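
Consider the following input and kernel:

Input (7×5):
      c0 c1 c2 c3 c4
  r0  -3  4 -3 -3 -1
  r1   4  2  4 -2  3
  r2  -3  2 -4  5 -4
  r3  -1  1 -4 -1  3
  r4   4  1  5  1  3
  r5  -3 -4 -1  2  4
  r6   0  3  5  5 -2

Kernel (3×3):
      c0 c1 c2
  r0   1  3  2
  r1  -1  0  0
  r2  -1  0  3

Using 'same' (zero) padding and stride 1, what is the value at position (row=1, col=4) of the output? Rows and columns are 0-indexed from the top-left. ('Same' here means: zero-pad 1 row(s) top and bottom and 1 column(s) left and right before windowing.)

-9

The receptive field on the zero-padded input at this output position is [-3 -1 0 / -2 3 0 / 5 -4 0]. Elementwise product with the kernel and sum: -3·1 + -1·3 + 0·2 + -2·-1 + 5·-1 + 0·3.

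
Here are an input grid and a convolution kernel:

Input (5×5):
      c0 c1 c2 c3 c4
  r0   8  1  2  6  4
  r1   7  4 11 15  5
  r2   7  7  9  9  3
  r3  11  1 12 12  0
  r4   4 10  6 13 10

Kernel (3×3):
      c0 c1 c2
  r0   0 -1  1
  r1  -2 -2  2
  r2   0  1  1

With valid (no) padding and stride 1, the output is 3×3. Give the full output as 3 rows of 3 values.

Output[0,0]: The receptive field on the input at this output position is [8 1 2 / 7 4 11 / 7 7 9]. Elementwise product with the kernel and sum: 1·-1 + 2·1 + 7·-2 + 4·-2 + 11·2 + 7·1 + 9·1.

17 22 -32
10 14 -28
18 17 -31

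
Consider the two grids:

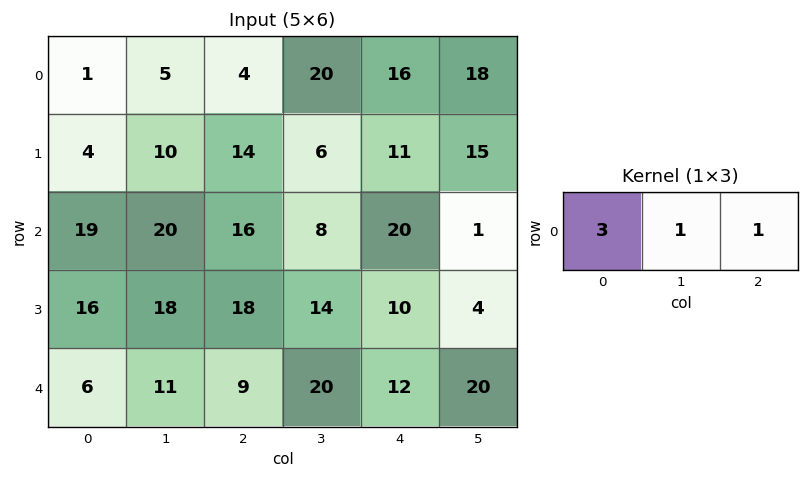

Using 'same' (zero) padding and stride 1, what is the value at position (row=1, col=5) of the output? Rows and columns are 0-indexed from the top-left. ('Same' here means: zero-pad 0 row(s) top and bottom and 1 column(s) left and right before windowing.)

48

The receptive field on the zero-padded input at this output position is [11 15 0]. Elementwise product with the kernel and sum: 11·3 + 15·1 + 0·1.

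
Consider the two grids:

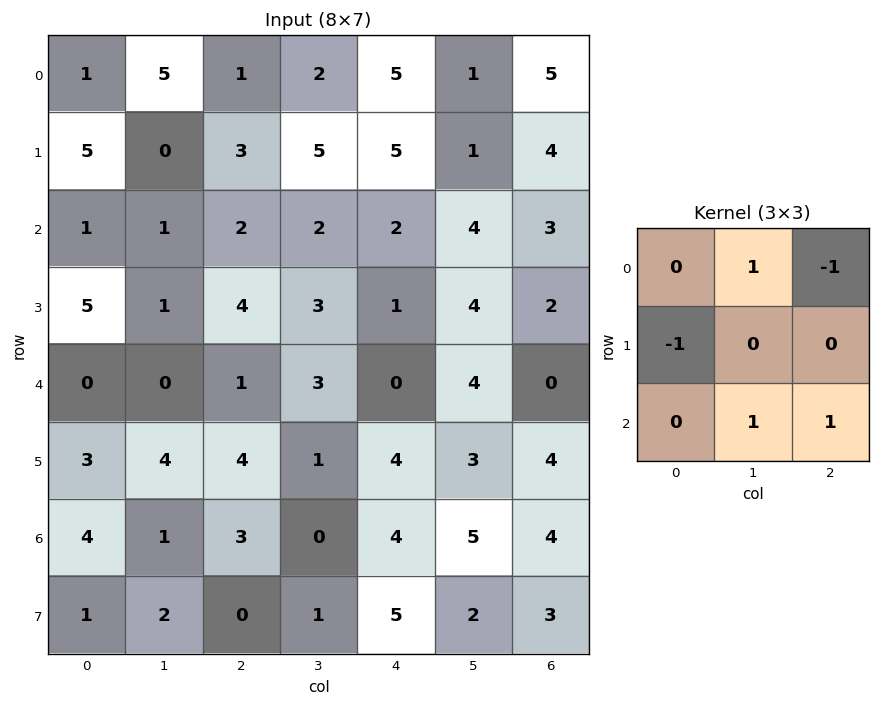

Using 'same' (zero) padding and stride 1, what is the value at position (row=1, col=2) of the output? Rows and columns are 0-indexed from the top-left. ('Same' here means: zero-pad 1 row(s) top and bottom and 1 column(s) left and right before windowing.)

3

The receptive field on the zero-padded input at this output position is [5 1 2 / 0 3 5 / 1 2 2]. Elementwise product with the kernel and sum: 1·1 + 2·-1 + 0·-1 + 2·1 + 2·1.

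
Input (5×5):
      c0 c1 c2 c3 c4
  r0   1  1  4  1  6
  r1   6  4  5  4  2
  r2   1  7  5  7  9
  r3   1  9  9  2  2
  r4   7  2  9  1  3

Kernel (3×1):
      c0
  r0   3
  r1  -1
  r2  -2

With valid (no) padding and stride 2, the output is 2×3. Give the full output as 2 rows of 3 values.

Output[0,0]: The receptive field on the input at this output position is [1 / 6 / 1]. Elementwise product with the kernel and sum: 1·3 + 6·-1 + 1·-2.

-5 -3 -2
-12 -12 19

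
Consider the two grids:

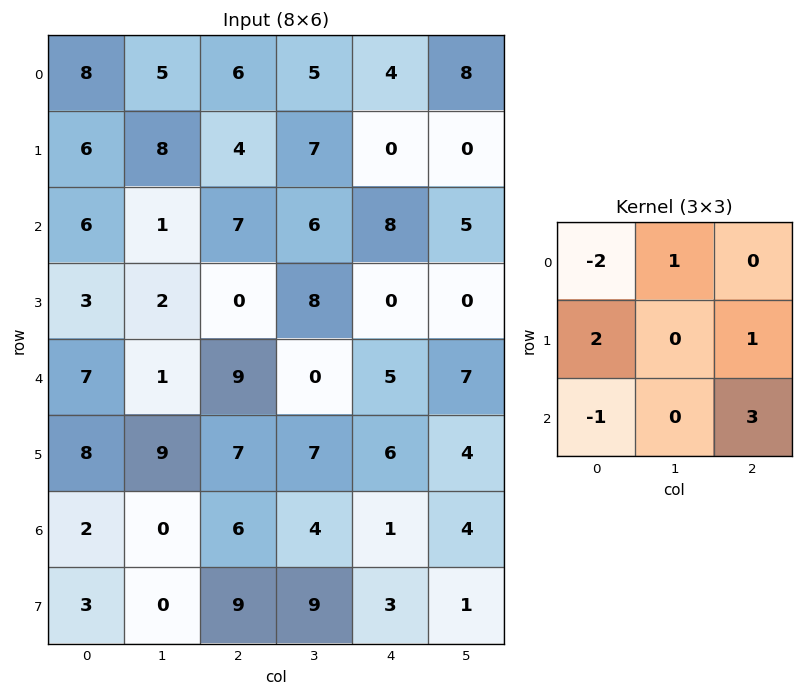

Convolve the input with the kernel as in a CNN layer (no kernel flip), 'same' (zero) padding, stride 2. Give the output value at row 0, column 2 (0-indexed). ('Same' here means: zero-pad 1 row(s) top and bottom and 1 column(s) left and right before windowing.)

11

The receptive field on the zero-padded input at this output position is [0 0 0 / 5 4 8 / 7 0 0]. Elementwise product with the kernel and sum: 0·-2 + 0·1 + 5·2 + 8·1 + 7·-1 + 0·3.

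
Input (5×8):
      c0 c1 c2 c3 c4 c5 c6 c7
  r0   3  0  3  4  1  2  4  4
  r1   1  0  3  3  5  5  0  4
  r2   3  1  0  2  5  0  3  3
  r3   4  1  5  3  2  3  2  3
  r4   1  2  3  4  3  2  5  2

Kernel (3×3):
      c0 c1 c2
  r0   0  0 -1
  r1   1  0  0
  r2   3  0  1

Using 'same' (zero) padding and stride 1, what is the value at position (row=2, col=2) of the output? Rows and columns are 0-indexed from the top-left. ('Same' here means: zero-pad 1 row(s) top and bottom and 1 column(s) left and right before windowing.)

The receptive field on the zero-padded input at this output position is [0 3 3 / 1 0 2 / 1 5 3]. Elementwise product with the kernel and sum: 3·-1 + 1·1 + 1·3 + 3·1.

4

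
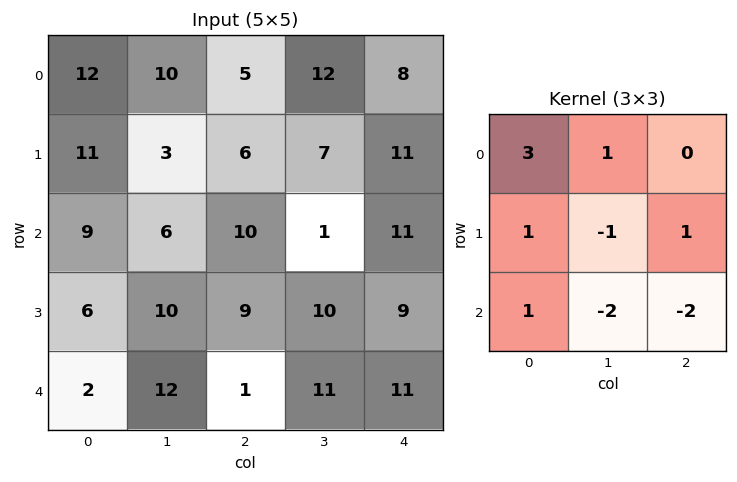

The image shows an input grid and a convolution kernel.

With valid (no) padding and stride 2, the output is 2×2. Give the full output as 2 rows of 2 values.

Output[0,0]: The receptive field on the input at this output position is [12 10 5 / 11 3 6 / 9 6 10]. Elementwise product with the kernel and sum: 12·3 + 10·1 + 11·1 + 3·-1 + 6·1 + 9·1 + 6·-2 + 10·-2.

37 23
14 -4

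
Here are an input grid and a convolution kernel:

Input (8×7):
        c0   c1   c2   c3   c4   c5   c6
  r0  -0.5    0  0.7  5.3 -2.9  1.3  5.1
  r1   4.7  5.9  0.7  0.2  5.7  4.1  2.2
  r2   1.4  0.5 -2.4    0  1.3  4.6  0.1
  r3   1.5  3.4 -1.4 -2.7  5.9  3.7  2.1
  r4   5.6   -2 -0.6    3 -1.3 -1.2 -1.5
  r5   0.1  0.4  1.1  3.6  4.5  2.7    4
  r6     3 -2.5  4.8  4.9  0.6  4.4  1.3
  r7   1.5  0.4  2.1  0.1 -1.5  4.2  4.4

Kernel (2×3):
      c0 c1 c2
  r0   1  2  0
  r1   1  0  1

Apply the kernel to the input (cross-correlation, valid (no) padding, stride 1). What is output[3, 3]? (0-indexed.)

The receptive field on the input at this output position is [-2.7 5.9 3.7 / 3 -1.3 -1.2]. Elementwise product with the kernel and sum: -2.7·1 + 5.9·2 + 3·1 + -1.2·1.

10.9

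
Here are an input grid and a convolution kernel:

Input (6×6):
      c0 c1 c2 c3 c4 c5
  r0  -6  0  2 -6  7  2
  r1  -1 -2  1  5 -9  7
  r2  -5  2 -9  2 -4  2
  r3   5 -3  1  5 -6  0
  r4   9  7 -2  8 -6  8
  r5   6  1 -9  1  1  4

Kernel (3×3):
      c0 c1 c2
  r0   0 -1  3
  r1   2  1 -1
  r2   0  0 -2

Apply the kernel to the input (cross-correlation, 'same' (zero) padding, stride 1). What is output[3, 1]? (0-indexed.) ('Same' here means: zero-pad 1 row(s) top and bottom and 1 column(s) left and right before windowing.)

-19

The receptive field on the zero-padded input at this output position is [-5 2 -9 / 5 -3 1 / 9 7 -2]. Elementwise product with the kernel and sum: 2·-1 + -9·3 + 5·2 + -3·1 + 1·-1 + -2·-2.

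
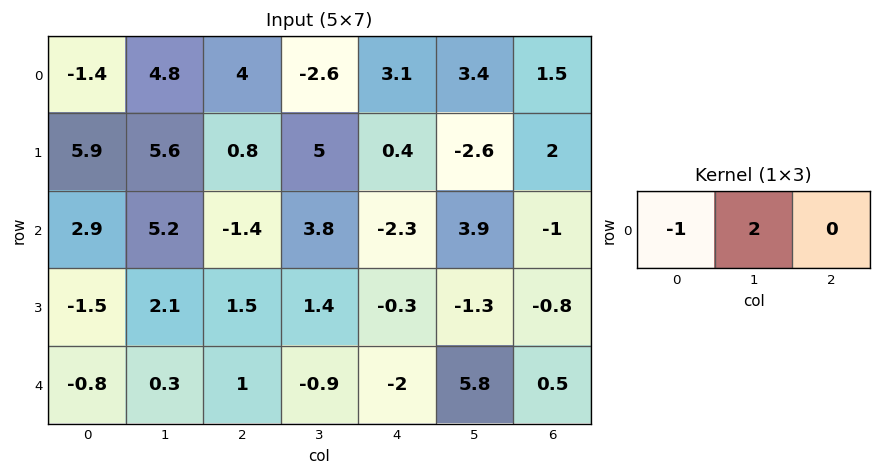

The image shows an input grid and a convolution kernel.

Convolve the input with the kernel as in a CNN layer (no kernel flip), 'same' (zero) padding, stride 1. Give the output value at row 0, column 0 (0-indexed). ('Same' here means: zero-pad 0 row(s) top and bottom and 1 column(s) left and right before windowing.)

-2.8

The receptive field on the zero-padded input at this output position is [0 -1.4 4.8]. Elementwise product with the kernel and sum: 0·-1 + -1.4·2.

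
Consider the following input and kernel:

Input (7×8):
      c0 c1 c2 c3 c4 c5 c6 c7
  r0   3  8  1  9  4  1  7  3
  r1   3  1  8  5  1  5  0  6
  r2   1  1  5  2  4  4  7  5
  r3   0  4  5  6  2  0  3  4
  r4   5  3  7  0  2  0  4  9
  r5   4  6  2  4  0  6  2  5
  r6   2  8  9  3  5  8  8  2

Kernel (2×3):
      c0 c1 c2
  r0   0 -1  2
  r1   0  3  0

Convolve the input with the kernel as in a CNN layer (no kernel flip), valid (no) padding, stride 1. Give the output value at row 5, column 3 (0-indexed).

The receptive field on the input at this output position is [4 0 6 / 3 5 8]. Elementwise product with the kernel and sum: 0·-1 + 6·2 + 5·3.

27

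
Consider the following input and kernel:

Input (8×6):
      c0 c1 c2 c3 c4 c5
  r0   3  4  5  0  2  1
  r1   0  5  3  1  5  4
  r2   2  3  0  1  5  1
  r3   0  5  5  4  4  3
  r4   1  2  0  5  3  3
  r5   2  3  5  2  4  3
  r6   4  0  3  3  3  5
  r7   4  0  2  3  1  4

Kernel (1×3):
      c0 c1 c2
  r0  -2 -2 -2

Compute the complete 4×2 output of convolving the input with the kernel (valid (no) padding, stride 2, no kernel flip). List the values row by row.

-24 -14
-10 -12
-6 -16
-14 -18

Output[0,0]: The receptive field on the input at this output position is [3 4 5]. Elementwise product with the kernel and sum: 3·-2 + 4·-2 + 5·-2.
Output[0,1]: The receptive field on the input at this output position is [5 0 2]. Elementwise product with the kernel and sum: 5·-2 + 0·-2 + 2·-2.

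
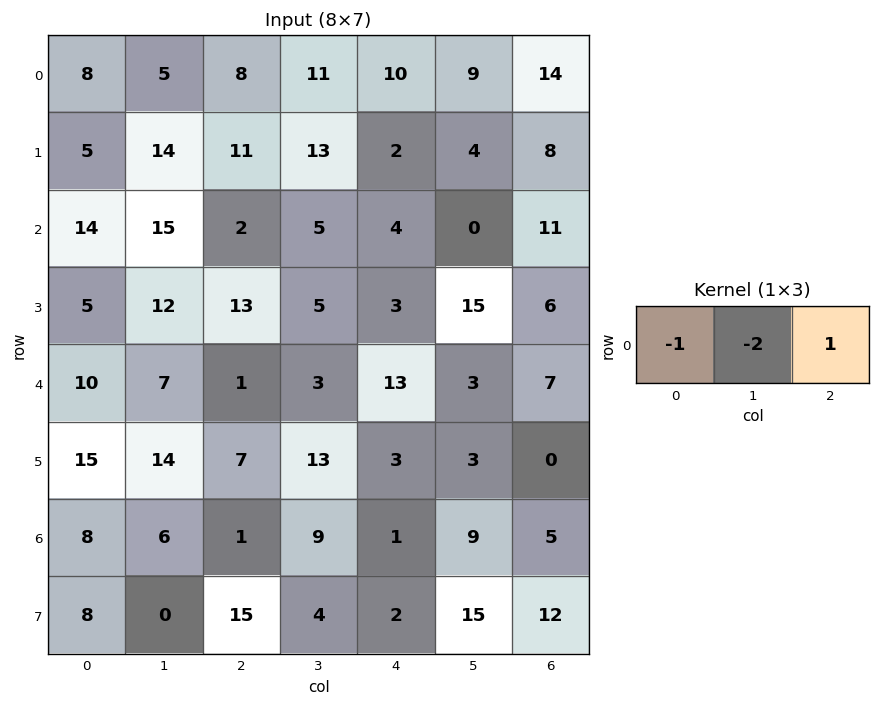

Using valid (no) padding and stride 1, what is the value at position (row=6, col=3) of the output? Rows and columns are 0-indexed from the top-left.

-2

The receptive field on the input at this output position is [9 1 9]. Elementwise product with the kernel and sum: 9·-1 + 1·-2 + 9·1.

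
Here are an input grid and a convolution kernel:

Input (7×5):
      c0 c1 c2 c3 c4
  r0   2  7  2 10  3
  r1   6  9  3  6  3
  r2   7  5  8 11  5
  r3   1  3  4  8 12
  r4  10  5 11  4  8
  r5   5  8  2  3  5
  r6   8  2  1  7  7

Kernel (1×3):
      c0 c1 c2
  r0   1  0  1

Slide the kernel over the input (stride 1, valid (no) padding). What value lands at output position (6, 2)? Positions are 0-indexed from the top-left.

8

The receptive field on the input at this output position is [1 7 7]. Elementwise product with the kernel and sum: 1·1 + 7·1.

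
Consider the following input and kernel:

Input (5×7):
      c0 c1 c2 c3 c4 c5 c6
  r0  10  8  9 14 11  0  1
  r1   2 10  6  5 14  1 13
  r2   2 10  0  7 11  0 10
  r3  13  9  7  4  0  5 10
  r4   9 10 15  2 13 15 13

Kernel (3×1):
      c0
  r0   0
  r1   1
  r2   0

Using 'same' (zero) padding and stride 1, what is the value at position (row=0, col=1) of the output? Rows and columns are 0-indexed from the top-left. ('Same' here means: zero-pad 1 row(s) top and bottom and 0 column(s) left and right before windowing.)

8

The receptive field on the zero-padded input at this output position is [0 / 8 / 10]. Elementwise product with the kernel and sum: 8·1.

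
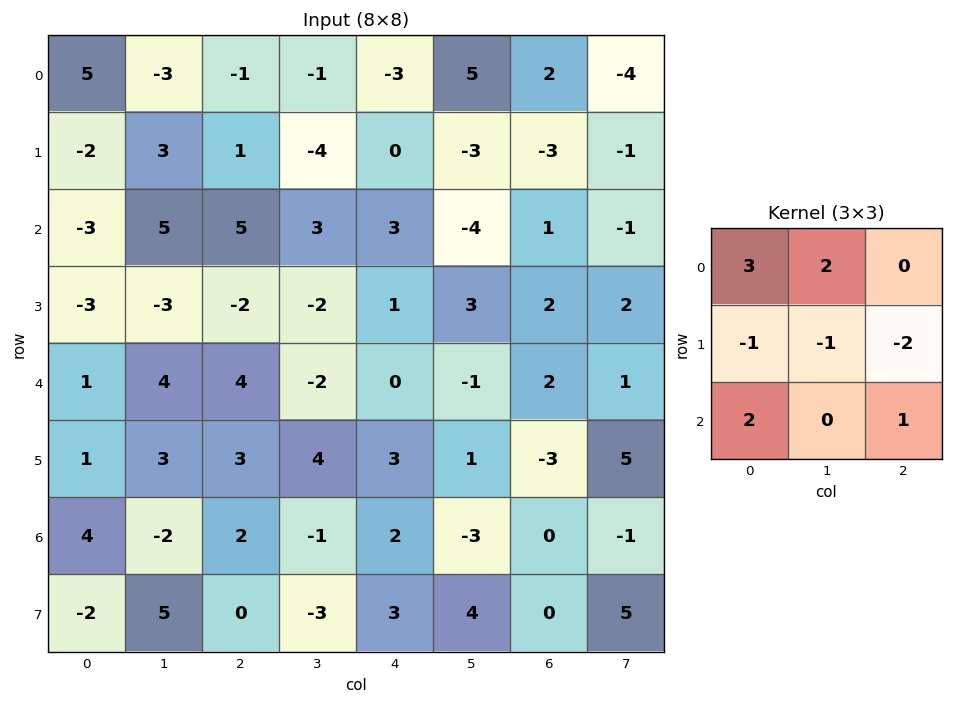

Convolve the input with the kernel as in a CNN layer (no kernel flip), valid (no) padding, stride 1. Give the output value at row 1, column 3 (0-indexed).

-11

The receptive field on the input at this output position is [-4 0 -3 / 3 3 -4 / -2 1 3]. Elementwise product with the kernel and sum: -4·3 + 0·2 + 3·-1 + 3·-1 + -4·-2 + -2·2 + 3·1.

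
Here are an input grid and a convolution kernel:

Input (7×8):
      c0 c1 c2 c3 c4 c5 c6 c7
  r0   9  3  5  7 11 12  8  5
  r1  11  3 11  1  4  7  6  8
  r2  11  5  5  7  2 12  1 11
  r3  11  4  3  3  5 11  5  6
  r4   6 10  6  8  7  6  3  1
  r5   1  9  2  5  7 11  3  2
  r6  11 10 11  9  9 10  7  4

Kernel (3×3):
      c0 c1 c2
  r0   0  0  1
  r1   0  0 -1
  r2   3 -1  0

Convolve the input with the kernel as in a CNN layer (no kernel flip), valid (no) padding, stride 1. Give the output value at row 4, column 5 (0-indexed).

The receptive field on the input at this output position is [6 3 1 / 11 3 2 / 10 7 4]. Elementwise product with the kernel and sum: 1·1 + 2·-1 + 10·3 + 7·-1.

22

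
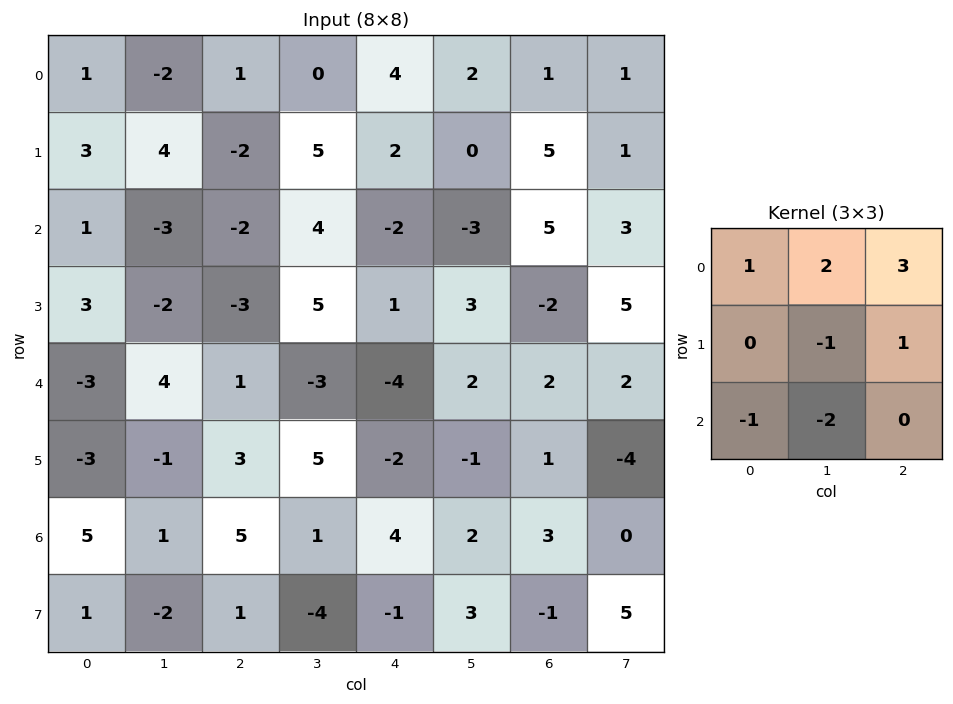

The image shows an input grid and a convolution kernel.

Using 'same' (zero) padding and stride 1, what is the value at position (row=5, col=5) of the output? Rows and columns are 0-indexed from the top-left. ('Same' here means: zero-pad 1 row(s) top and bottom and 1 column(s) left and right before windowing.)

0

The receptive field on the zero-padded input at this output position is [-4 2 2 / -2 -1 1 / 4 2 3]. Elementwise product with the kernel and sum: -4·1 + 2·2 + 2·3 + -1·-1 + 1·1 + 4·-1 + 2·-2.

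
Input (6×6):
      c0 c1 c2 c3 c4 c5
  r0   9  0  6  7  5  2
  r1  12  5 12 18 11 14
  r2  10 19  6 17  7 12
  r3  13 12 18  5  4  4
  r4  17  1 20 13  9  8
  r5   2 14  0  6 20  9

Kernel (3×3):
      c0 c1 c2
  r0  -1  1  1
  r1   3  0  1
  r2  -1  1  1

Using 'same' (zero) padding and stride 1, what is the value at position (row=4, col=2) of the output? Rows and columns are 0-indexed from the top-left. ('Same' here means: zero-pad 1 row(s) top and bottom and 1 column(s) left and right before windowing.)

The receptive field on the zero-padded input at this output position is [12 18 5 / 1 20 13 / 14 0 6]. Elementwise product with the kernel and sum: 12·-1 + 18·1 + 5·1 + 1·3 + 13·1 + 14·-1 + 0·1 + 6·1.

19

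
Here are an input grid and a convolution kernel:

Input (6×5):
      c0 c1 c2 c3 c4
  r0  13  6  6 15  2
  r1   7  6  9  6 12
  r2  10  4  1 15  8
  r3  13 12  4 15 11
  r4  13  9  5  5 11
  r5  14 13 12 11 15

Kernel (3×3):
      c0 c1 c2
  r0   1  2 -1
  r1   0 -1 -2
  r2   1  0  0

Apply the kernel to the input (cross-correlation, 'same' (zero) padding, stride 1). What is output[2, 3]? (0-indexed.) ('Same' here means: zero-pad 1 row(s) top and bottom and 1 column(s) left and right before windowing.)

-18

The receptive field on the zero-padded input at this output position is [9 6 12 / 1 15 8 / 4 15 11]. Elementwise product with the kernel and sum: 9·1 + 6·2 + 12·-1 + 15·-1 + 8·-2 + 4·1.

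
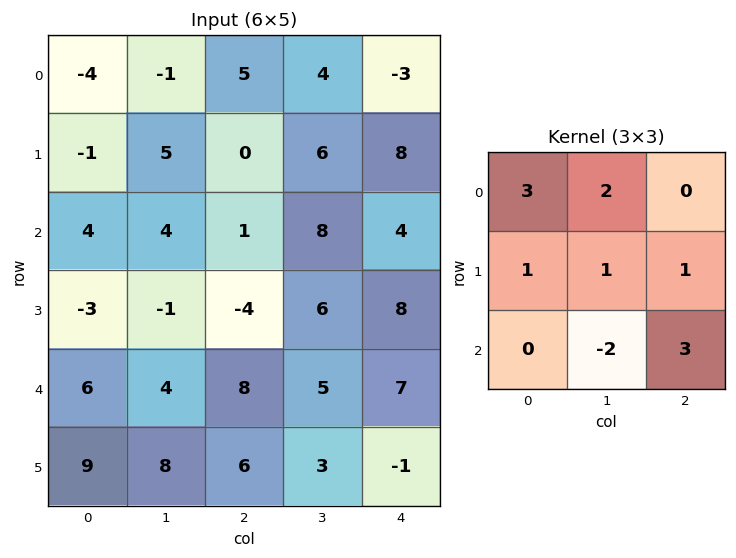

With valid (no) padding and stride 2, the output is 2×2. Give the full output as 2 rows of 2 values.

Output[0,0]: The receptive field on the input at this output position is [-4 -1 5 / -1 5 0 / 4 4 1]. Elementwise product with the kernel and sum: -4·3 + -1·2 + -1·1 + 5·1 + 0·1 + 4·-2 + 1·3.

-15 33
28 40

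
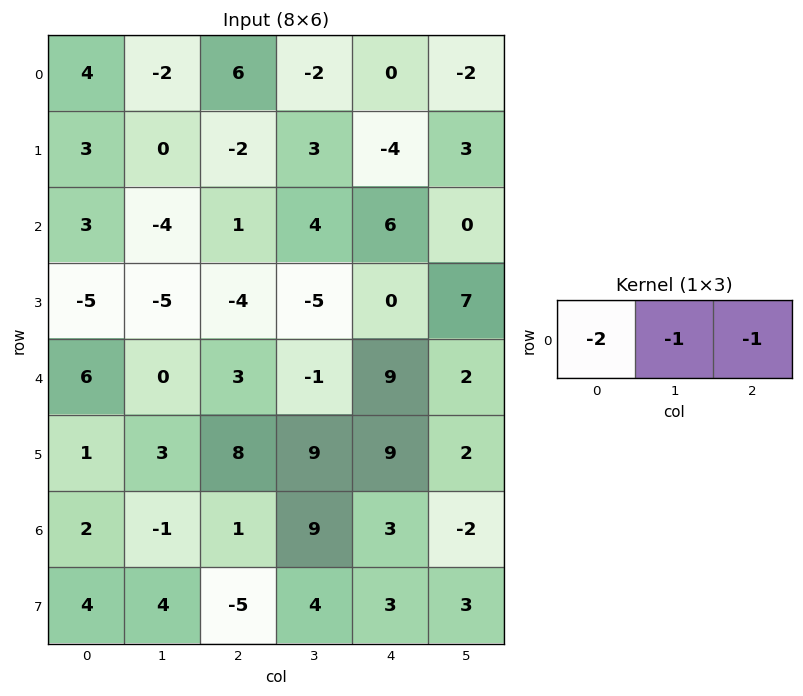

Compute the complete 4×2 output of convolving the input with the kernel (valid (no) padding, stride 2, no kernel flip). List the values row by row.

-12 -10
-3 -12
-15 -14
-4 -14

Output[0,0]: The receptive field on the input at this output position is [4 -2 6]. Elementwise product with the kernel and sum: 4·-2 + -2·-1 + 6·-1.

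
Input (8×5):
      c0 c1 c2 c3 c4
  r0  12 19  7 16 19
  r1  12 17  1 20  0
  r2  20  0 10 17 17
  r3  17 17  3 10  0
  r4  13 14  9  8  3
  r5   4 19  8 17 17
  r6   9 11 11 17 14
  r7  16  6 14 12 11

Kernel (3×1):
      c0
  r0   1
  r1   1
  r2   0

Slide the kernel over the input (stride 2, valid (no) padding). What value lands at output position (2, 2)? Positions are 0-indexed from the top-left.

The receptive field on the input at this output position is [3 / 17 / 14]. Elementwise product with the kernel and sum: 3·1 + 17·1.

20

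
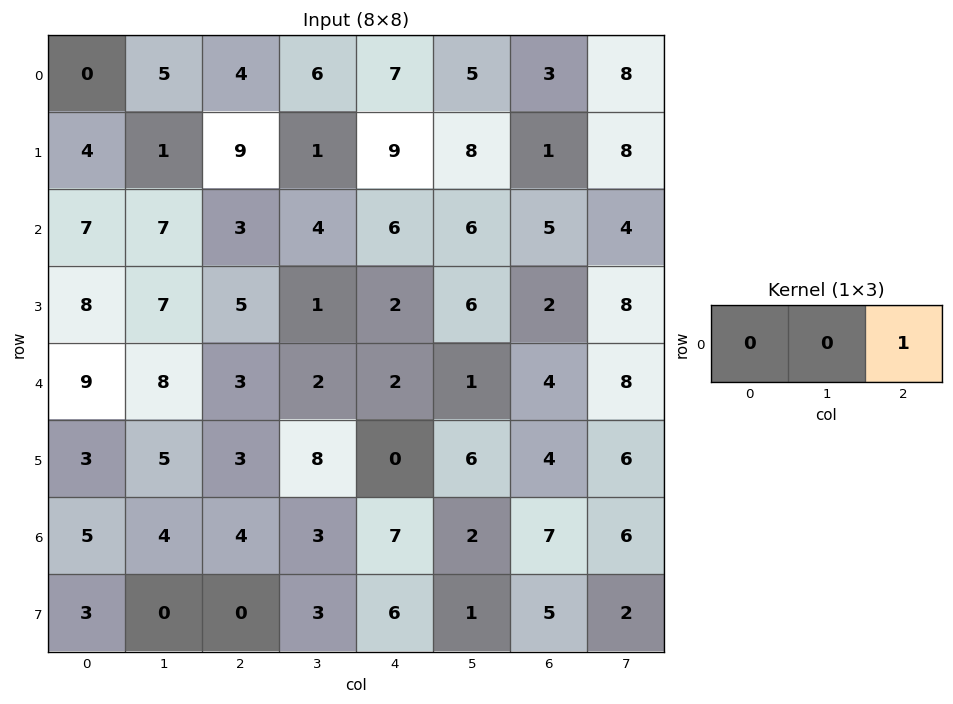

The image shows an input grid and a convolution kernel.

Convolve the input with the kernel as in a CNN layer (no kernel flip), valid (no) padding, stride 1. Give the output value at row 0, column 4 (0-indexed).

3

The receptive field on the input at this output position is [7 5 3]. Elementwise product with the kernel and sum: 3·1.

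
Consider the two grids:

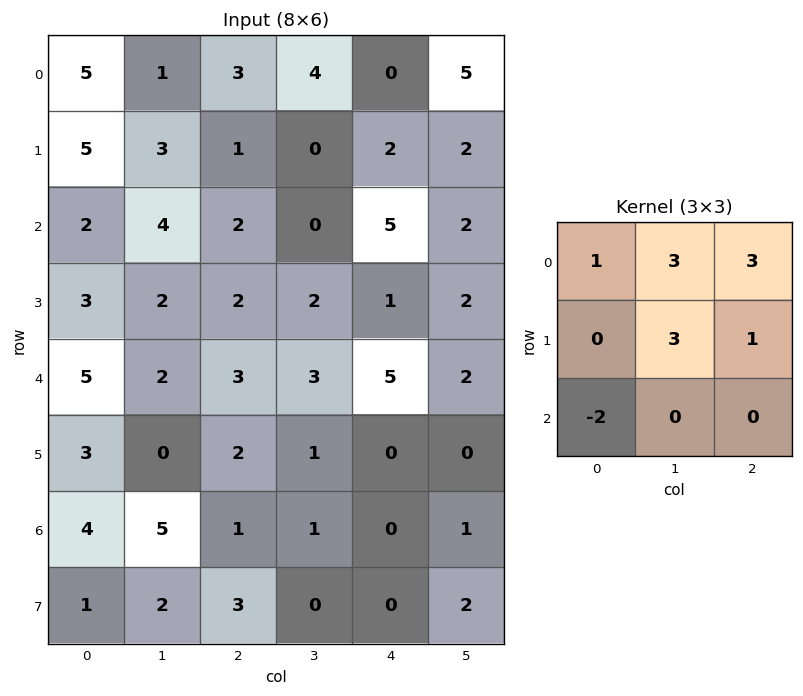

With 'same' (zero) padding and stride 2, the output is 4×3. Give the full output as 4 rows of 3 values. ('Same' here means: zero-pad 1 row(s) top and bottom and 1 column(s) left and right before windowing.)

16 7 5
34 8 25
32 26 26
26 9 2

Output[0,0]: The receptive field on the zero-padded input at this output position is [0 0 0 / 0 5 1 / 0 5 3]. Elementwise product with the kernel and sum: 0·1 + 0·3 + 0·3 + 5·3 + 1·1 + 0·-2.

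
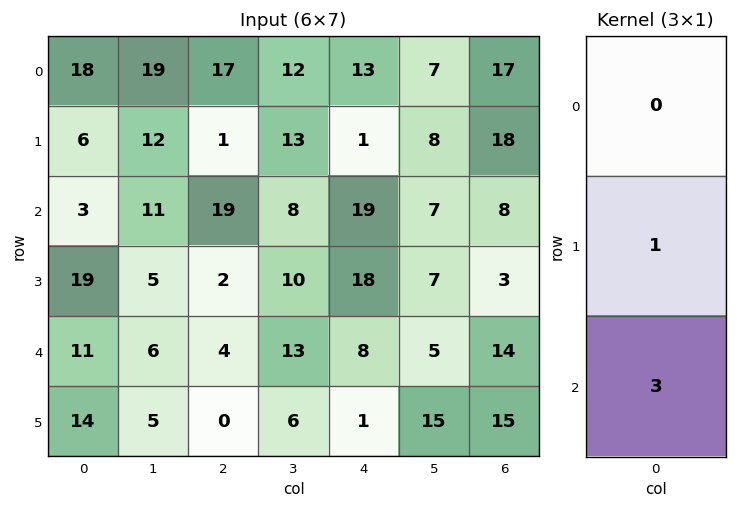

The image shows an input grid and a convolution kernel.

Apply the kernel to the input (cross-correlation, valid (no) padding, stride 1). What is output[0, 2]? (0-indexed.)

58

The receptive field on the input at this output position is [17 / 1 / 19]. Elementwise product with the kernel and sum: 1·1 + 19·3.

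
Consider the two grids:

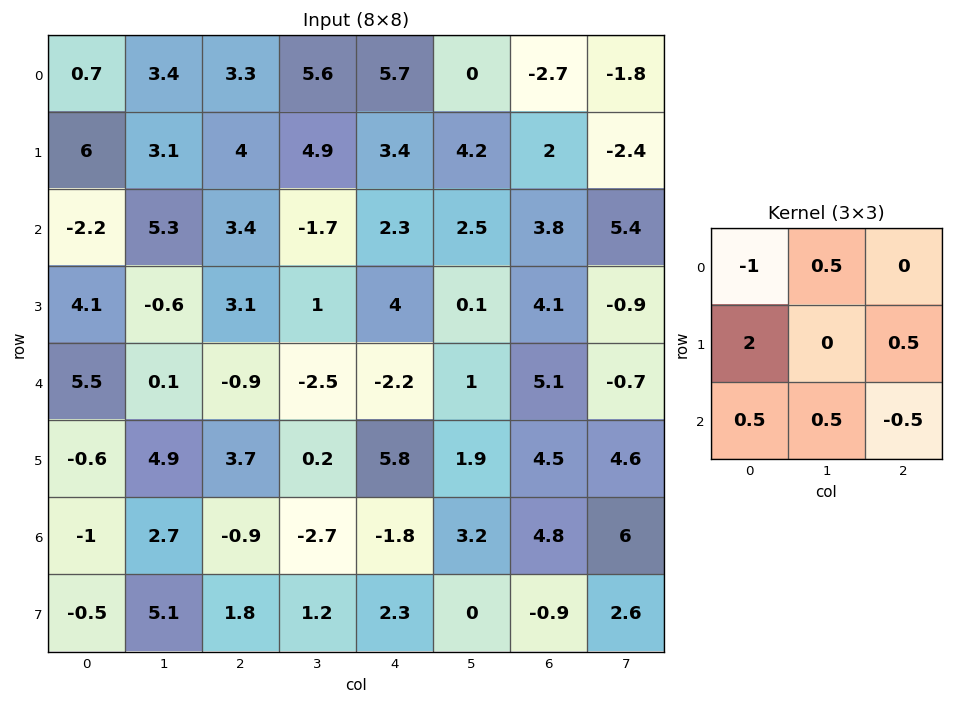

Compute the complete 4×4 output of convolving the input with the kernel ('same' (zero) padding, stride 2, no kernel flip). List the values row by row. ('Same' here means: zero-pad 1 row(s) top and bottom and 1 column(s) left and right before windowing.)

Output[0,0]: The receptive field on the zero-padded input at this output position is [0 0 0 / 0 0.7 3.4 / 0 6 3.1]. Elementwise product with the kernel and sum: 0·-1 + 0·0.5 + 0·2 + 3.4·0.5 + 0·0.5 + 6·0.5 + 3.1·-0.5.

3.15 10.7 13.25 3.4
8 9.4 -2.9 7.05
-0.65 5.3 -1.45 4.5
-1.75 3.85 0.65 8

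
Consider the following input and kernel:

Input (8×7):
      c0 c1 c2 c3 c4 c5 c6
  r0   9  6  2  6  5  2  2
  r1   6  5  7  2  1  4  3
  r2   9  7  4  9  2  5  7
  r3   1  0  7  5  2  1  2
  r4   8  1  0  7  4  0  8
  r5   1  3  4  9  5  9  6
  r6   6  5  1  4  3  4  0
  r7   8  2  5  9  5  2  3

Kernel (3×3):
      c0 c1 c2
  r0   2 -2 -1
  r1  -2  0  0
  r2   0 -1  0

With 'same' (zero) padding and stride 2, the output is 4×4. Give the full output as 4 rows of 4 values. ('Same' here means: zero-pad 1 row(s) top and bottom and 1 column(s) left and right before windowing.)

Output[0,0]: The receptive field on the zero-padded input at this output position is [0 0 0 / 0 9 6 / 0 6 5]. Elementwise product with the kernel and sum: 0·2 + 0·-2 + 0·-1 + 0·-2 + 6·-1.

-6 -19 -13 -7
-18 -27 -22 -10
-3 -25 -14 -8
-13 -26 -14 -5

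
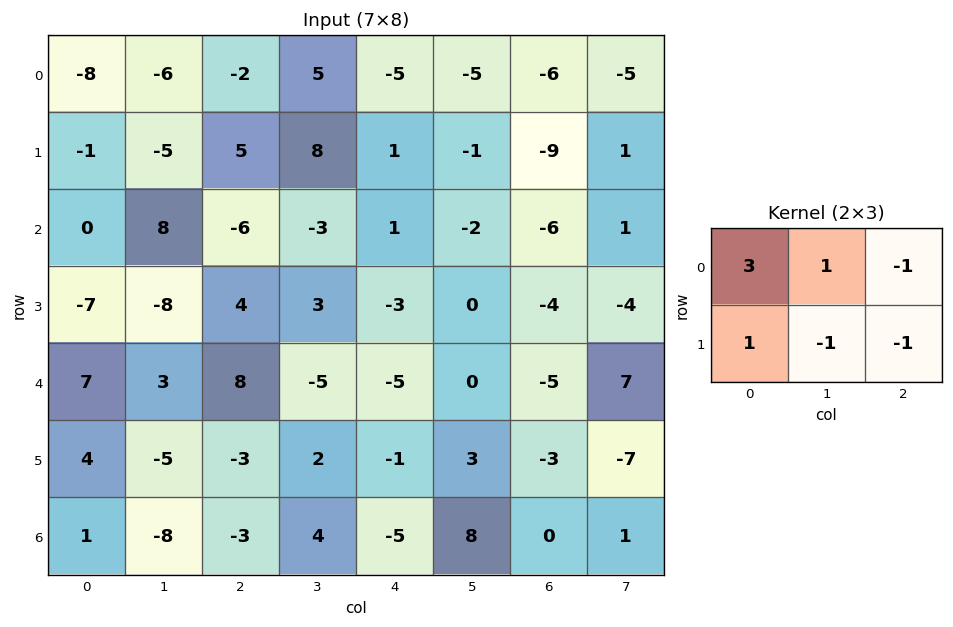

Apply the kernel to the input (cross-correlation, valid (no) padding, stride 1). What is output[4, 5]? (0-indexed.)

1

The receptive field on the input at this output position is [0 -5 7 / 3 -3 -7]. Elementwise product with the kernel and sum: 0·3 + -5·1 + 7·-1 + 3·1 + -3·-1 + -7·-1.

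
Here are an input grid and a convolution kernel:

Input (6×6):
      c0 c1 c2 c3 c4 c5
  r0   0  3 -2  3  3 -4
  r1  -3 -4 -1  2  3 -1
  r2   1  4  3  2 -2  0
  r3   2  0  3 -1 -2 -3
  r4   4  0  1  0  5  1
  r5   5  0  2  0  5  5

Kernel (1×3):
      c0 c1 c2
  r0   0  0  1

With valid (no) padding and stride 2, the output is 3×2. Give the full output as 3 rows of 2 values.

-2 3
3 -2
1 5

Output[0,0]: The receptive field on the input at this output position is [0 3 -2]. Elementwise product with the kernel and sum: -2·1.
Output[0,1]: The receptive field on the input at this output position is [-2 3 3]. Elementwise product with the kernel and sum: 3·1.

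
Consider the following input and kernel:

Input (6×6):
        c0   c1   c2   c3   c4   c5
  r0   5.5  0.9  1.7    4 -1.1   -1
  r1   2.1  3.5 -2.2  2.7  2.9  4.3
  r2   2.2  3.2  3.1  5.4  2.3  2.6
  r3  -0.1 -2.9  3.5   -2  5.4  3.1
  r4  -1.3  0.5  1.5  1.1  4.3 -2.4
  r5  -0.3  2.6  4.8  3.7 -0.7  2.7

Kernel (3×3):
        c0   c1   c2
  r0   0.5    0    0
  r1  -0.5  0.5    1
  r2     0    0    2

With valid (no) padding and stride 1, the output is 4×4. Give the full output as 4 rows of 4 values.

7.45 11.1 10.8 11.6
11.65 3.1 13.15 8.6
6.2 5 12.8 4.7
11.95 7.55 4.45 3.6

Output[0,0]: The receptive field on the input at this output position is [5.5 0.9 1.7 / 2.1 3.5 -2.2 / 2.2 3.2 3.1]. Elementwise product with the kernel and sum: 5.5·0.5 + 2.1·-0.5 + 3.5·0.5 + -2.2·1 + 3.1·2.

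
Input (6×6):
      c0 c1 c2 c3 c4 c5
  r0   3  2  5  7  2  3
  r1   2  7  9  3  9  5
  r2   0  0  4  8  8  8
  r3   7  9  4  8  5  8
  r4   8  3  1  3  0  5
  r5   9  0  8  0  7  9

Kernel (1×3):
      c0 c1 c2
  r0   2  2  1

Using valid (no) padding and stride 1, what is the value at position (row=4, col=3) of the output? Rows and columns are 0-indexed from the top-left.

The receptive field on the input at this output position is [3 0 5]. Elementwise product with the kernel and sum: 3·2 + 0·2 + 5·1.

11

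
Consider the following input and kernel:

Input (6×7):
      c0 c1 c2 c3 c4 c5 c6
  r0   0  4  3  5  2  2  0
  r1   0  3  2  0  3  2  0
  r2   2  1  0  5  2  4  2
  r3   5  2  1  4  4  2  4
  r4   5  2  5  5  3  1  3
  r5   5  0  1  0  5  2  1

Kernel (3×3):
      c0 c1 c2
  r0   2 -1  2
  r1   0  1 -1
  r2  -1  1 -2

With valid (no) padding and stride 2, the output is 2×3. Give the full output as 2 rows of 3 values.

Output[0,0]: The receptive field on the input at this output position is [0 4 3 / 0 3 2 / 2 1 0]. Elementwise product with the kernel and sum: 0·2 + 4·-1 + 3·2 + 3·1 + 2·-1 + 2·-1 + 1·1 + 0·-2.

2 3 2
-9 -7 -6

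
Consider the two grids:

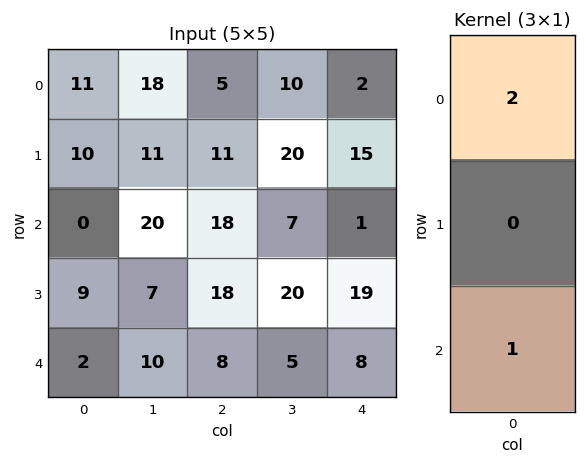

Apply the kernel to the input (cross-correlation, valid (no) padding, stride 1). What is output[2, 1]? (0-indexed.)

50

The receptive field on the input at this output position is [20 / 7 / 10]. Elementwise product with the kernel and sum: 20·2 + 10·1.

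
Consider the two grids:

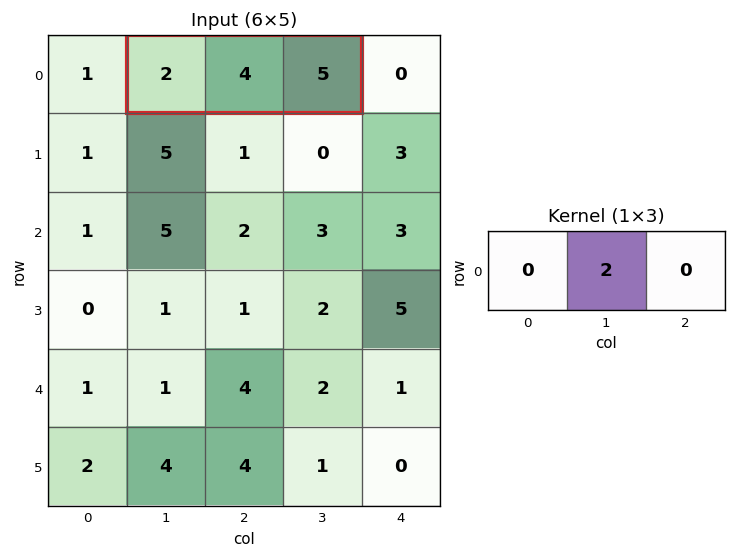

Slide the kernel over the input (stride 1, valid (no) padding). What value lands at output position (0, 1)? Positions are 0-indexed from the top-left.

The receptive field on the input at this output position is [2 4 5]. Elementwise product with the kernel and sum: 4·2.

8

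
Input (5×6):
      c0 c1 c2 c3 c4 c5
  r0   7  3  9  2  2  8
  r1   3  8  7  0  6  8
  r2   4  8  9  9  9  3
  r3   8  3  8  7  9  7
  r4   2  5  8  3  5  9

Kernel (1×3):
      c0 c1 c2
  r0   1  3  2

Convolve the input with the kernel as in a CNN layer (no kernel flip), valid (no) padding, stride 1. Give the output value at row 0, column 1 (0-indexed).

The receptive field on the input at this output position is [3 9 2]. Elementwise product with the kernel and sum: 3·1 + 9·3 + 2·2.

34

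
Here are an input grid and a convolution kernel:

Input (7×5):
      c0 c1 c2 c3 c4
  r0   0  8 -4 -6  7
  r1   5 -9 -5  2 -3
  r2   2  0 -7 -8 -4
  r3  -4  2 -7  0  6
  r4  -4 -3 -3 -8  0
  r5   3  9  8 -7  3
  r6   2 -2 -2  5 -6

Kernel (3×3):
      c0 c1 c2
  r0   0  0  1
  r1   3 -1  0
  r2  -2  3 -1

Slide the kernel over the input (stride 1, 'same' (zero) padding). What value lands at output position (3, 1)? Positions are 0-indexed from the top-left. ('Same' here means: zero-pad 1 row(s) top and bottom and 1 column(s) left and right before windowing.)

-19

The receptive field on the zero-padded input at this output position is [2 0 -7 / -4 2 -7 / -4 -3 -3]. Elementwise product with the kernel and sum: -7·1 + -4·3 + 2·-1 + -4·-2 + -3·3 + -3·-1.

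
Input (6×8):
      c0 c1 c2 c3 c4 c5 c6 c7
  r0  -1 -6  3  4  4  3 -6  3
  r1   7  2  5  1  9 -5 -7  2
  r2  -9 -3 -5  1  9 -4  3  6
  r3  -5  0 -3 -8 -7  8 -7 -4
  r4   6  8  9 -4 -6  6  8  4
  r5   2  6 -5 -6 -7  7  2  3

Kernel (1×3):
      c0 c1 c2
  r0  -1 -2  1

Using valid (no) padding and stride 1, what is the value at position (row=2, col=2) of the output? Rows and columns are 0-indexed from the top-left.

12

The receptive field on the input at this output position is [-5 1 9]. Elementwise product with the kernel and sum: -5·-1 + 1·-2 + 9·1.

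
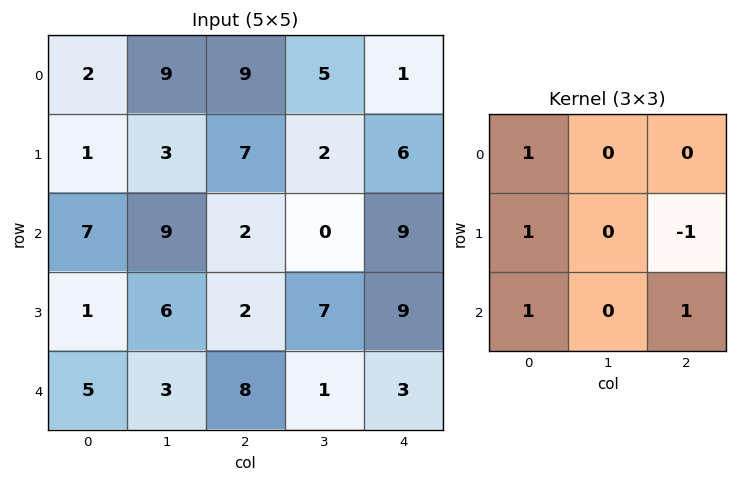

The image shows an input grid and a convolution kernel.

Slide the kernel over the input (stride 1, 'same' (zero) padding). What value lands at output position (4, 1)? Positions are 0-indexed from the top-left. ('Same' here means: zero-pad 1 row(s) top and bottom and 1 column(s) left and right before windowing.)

-2

The receptive field on the zero-padded input at this output position is [1 6 2 / 5 3 8 / 0 0 0]. Elementwise product with the kernel and sum: 1·1 + 5·1 + 8·-1 + 0·1 + 0·1.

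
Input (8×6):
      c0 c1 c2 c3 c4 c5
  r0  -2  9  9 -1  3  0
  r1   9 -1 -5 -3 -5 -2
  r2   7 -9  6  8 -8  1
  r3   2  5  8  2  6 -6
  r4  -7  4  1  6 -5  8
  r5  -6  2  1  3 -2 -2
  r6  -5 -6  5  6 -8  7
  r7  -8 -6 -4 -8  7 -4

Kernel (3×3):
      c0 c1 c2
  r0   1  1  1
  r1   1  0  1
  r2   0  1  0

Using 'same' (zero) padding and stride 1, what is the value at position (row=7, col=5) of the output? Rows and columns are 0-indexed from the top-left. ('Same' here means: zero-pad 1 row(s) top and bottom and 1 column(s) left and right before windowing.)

The receptive field on the zero-padded input at this output position is [-8 7 0 / 7 -4 0 / 0 0 0]. Elementwise product with the kernel and sum: -8·1 + 7·1 + 0·1 + 7·1 + 0·1 + 0·1.

6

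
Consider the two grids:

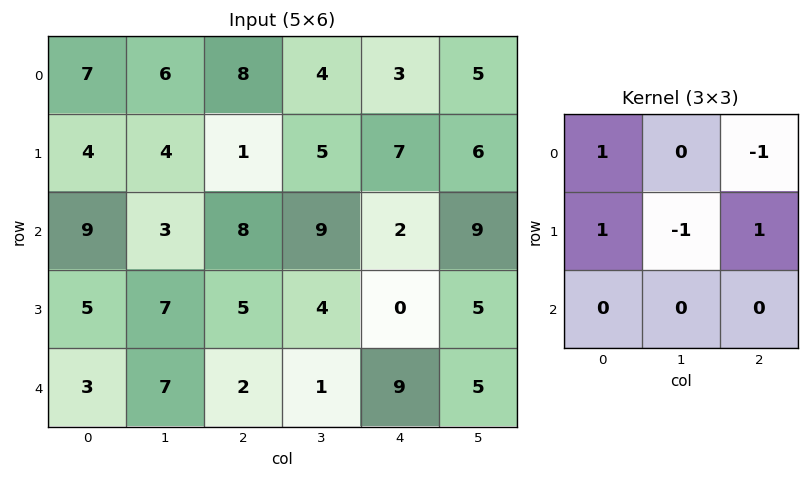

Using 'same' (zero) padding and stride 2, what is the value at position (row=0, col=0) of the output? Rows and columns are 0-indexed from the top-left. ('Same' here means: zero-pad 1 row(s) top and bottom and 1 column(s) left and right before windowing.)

-1

The receptive field on the zero-padded input at this output position is [0 0 0 / 0 7 6 / 0 4 4]. Elementwise product with the kernel and sum: 0·1 + 0·-1 + 0·1 + 7·-1 + 6·1.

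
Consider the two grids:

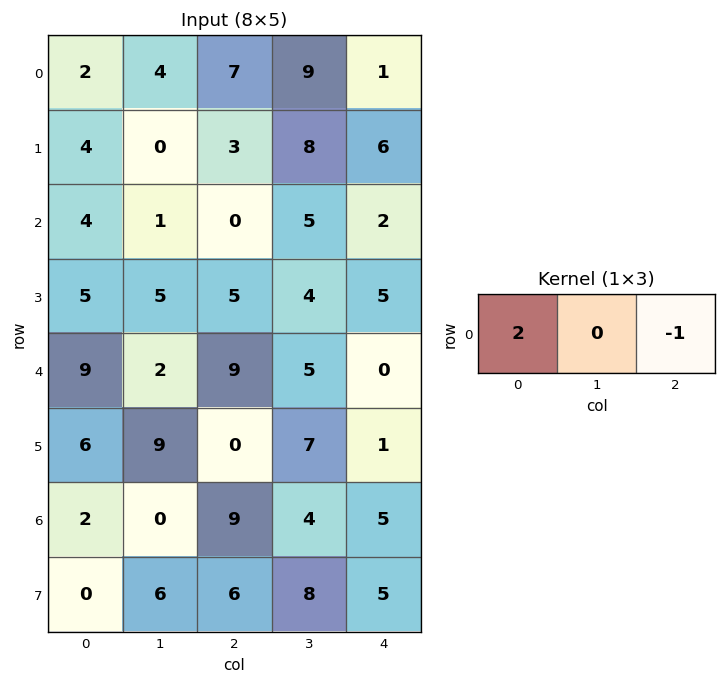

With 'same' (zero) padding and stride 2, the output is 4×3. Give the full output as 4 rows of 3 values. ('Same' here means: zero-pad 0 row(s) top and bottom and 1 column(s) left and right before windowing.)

-4 -1 18
-1 -3 10
-2 -1 10
0 -4 8

Output[0,0]: The receptive field on the zero-padded input at this output position is [0 2 4]. Elementwise product with the kernel and sum: 0·2 + 4·-1.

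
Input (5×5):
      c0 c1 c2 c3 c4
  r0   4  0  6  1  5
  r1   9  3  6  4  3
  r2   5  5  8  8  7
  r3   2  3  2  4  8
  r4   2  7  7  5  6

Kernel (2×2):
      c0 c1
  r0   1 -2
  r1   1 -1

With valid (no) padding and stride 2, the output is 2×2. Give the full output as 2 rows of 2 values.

Output[0,0]: The receptive field on the input at this output position is [4 0 / 9 3]. Elementwise product with the kernel and sum: 4·1 + 0·-2 + 9·1 + 3·-1.
Output[0,1]: The receptive field on the input at this output position is [6 1 / 6 4]. Elementwise product with the kernel and sum: 6·1 + 1·-2 + 6·1 + 4·-1.

10 6
-6 -10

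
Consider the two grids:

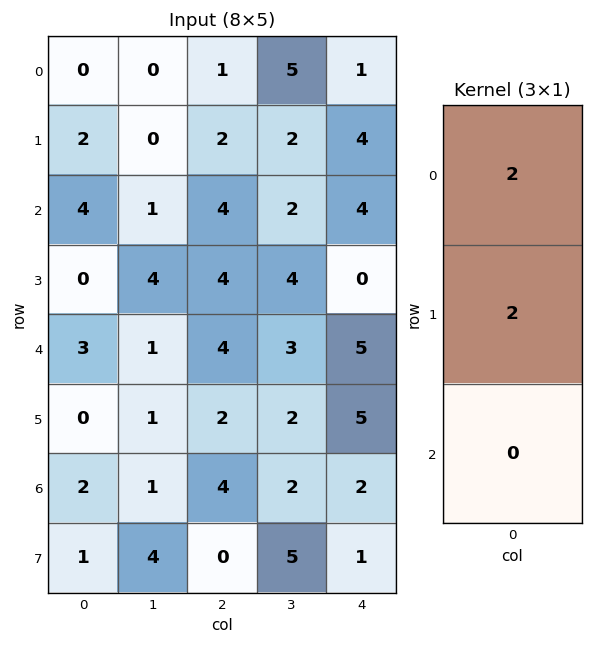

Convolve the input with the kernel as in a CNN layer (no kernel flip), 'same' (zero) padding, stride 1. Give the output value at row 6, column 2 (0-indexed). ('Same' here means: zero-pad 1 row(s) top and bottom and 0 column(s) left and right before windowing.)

The receptive field on the zero-padded input at this output position is [2 / 4 / 0]. Elementwise product with the kernel and sum: 2·2 + 4·2.

12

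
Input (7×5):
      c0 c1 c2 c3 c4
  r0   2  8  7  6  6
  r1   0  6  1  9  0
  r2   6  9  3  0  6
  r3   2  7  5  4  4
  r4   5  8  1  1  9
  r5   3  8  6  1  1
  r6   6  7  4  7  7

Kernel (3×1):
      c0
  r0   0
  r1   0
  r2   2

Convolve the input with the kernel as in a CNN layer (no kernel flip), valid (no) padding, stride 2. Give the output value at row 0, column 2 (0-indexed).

The receptive field on the input at this output position is [6 / 0 / 6]. Elementwise product with the kernel and sum: 6·2.

12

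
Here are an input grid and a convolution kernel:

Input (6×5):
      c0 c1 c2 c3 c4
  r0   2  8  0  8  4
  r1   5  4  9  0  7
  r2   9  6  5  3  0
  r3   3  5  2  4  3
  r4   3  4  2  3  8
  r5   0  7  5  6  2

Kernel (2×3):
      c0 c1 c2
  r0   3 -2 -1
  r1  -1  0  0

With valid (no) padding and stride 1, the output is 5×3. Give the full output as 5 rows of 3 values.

-15 12 -29
-11 -12 15
7 0 7
-6 3 -7
-1 -2 -13

Output[0,0]: The receptive field on the input at this output position is [2 8 0 / 5 4 9]. Elementwise product with the kernel and sum: 2·3 + 8·-2 + 0·-1 + 5·-1.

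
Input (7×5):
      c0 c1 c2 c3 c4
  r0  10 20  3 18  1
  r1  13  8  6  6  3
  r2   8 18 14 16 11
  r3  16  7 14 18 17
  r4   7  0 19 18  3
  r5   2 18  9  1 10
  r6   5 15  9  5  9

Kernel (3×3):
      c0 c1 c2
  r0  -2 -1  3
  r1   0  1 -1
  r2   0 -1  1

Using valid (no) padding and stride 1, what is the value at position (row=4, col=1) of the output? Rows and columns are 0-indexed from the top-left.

The receptive field on the input at this output position is [0 19 18 / 18 9 1 / 15 9 5]. Elementwise product with the kernel and sum: 0·-2 + 19·-1 + 18·3 + 9·1 + 1·-1 + 9·-1 + 5·1.

39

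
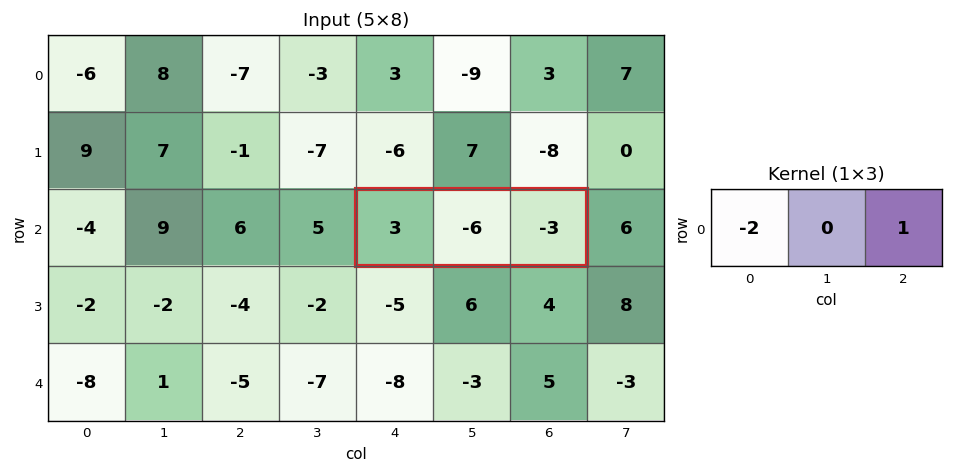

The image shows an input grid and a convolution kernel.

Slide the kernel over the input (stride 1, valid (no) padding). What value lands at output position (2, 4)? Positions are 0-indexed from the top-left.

-9

The receptive field on the input at this output position is [3 -6 -3]. Elementwise product with the kernel and sum: 3·-2 + -3·1.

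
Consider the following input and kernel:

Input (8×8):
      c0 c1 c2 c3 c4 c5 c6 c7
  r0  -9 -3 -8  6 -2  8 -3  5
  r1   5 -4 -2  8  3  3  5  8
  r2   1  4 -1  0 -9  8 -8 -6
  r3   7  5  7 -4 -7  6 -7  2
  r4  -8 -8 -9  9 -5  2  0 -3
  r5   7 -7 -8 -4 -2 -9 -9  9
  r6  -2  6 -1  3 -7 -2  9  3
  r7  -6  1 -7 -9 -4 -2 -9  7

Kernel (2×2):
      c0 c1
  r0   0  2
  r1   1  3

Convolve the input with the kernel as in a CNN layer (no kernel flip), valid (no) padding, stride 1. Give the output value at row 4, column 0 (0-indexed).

-30

The receptive field on the input at this output position is [-8 -8 / 7 -7]. Elementwise product with the kernel and sum: -8·2 + 7·1 + -7·3.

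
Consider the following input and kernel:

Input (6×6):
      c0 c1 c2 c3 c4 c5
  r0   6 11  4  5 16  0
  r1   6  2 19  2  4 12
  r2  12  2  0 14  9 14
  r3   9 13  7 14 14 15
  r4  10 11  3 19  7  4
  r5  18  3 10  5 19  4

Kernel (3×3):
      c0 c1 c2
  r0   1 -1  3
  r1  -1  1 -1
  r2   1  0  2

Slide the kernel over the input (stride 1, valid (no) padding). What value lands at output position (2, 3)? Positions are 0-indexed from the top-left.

The receptive field on the input at this output position is [14 9 14 / 14 14 15 / 19 7 4]. Elementwise product with the kernel and sum: 14·1 + 9·-1 + 14·3 + 14·-1 + 14·1 + 15·-1 + 19·1 + 4·2.

59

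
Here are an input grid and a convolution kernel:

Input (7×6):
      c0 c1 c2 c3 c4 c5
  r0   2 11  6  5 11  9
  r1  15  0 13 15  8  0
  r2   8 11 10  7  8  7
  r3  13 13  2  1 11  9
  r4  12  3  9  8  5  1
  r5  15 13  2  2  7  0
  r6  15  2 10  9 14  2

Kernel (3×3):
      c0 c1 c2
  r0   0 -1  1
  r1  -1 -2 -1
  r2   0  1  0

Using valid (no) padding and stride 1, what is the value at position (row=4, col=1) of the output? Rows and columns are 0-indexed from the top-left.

The receptive field on the input at this output position is [3 9 8 / 13 2 2 / 2 10 9]. Elementwise product with the kernel and sum: 9·-1 + 8·1 + 13·-1 + 2·-2 + 2·-1 + 10·1.

-10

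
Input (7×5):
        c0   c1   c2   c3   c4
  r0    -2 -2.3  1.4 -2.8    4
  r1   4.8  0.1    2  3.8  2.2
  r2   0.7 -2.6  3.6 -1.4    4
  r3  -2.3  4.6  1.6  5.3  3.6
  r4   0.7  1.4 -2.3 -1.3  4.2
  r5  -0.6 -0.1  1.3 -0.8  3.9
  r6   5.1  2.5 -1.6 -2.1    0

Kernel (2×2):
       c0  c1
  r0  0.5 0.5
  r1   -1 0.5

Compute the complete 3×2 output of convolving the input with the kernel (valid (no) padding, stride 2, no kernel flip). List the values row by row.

-6.9 -0.8
3.65 2.15
1.6 -3.5

Output[0,0]: The receptive field on the input at this output position is [-2 -2.3 / 4.8 0.1]. Elementwise product with the kernel and sum: -2·0.5 + -2.3·0.5 + 4.8·-1 + 0.1·0.5.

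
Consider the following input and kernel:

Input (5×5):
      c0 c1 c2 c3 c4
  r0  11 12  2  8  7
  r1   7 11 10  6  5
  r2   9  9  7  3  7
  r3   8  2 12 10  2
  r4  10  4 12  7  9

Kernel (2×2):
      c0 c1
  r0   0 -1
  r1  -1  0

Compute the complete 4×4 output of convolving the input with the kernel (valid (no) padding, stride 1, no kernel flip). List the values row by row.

-19 -13 -18 -13
-20 -19 -13 -8
-17 -9 -15 -17
-12 -16 -22 -9

Output[0,0]: The receptive field on the input at this output position is [11 12 / 7 11]. Elementwise product with the kernel and sum: 12·-1 + 7·-1.
Output[0,1]: The receptive field on the input at this output position is [12 2 / 11 10]. Elementwise product with the kernel and sum: 2·-1 + 11·-1.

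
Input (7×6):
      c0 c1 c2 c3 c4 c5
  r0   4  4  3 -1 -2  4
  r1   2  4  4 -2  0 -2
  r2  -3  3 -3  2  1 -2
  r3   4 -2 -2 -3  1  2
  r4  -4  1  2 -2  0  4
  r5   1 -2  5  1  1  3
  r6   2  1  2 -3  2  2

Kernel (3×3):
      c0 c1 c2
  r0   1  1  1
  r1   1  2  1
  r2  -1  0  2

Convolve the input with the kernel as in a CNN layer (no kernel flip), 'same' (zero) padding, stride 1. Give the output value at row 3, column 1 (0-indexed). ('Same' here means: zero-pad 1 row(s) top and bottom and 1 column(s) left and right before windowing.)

The receptive field on the zero-padded input at this output position is [-3 3 -3 / 4 -2 -2 / -4 1 2]. Elementwise product with the kernel and sum: -3·1 + 3·1 + -3·1 + 4·1 + -2·2 + -2·1 + -4·-1 + 2·2.

3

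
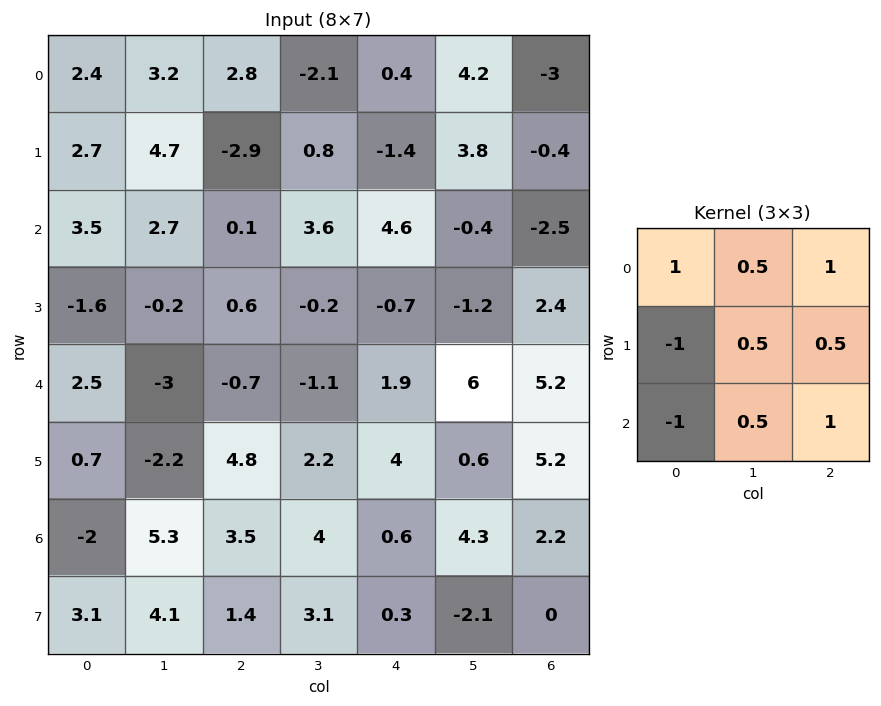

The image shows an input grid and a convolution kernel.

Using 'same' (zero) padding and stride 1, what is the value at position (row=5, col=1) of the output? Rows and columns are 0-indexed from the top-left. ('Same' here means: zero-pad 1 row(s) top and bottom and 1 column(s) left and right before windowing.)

The receptive field on the zero-padded input at this output position is [2.5 -3 -0.7 / 0.7 -2.2 4.8 / -2 5.3 3.5]. Elementwise product with the kernel and sum: 2.5·1 + -3·0.5 + -0.7·1 + 0.7·-1 + -2.2·0.5 + 4.8·0.5 + -2·-1 + 5.3·0.5 + 3.5·1.

9.05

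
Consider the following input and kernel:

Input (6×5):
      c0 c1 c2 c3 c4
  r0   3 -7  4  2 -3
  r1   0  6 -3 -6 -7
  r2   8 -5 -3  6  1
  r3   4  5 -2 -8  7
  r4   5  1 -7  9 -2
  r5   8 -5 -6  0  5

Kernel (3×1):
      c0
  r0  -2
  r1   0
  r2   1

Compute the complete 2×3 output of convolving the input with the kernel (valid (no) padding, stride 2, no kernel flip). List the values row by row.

2 -11 7
-11 -1 -4

Output[0,0]: The receptive field on the input at this output position is [3 / 0 / 8]. Elementwise product with the kernel and sum: 3·-2 + 8·1.
Output[0,1]: The receptive field on the input at this output position is [4 / -3 / -3]. Elementwise product with the kernel and sum: 4·-2 + -3·1.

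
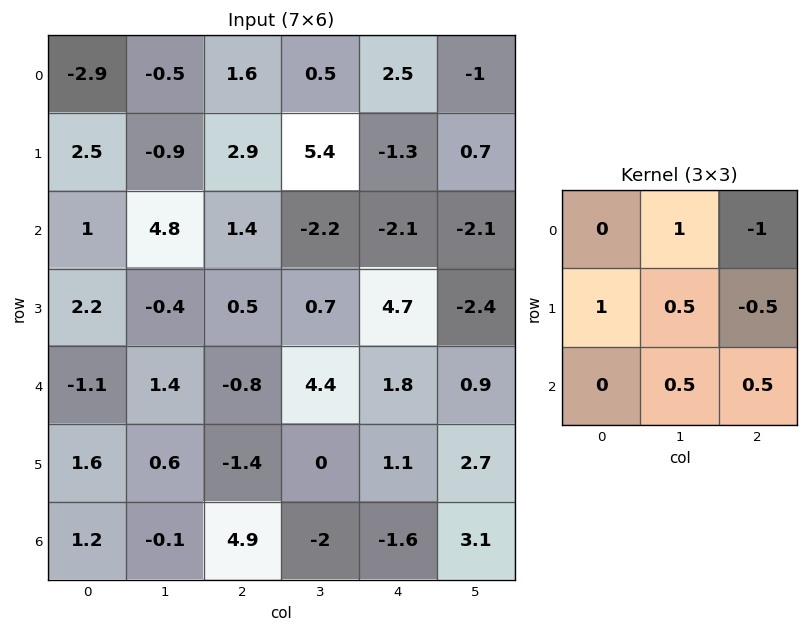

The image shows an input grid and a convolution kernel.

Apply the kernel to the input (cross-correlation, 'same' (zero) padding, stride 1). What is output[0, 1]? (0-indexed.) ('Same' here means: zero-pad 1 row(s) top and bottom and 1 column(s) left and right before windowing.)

The receptive field on the zero-padded input at this output position is [0 0 0 / -2.9 -0.5 1.6 / 2.5 -0.9 2.9]. Elementwise product with the kernel and sum: 0·1 + 0·-1 + -2.9·1 + -0.5·0.5 + 1.6·-0.5 + -0.9·0.5 + 2.9·0.5.

-2.95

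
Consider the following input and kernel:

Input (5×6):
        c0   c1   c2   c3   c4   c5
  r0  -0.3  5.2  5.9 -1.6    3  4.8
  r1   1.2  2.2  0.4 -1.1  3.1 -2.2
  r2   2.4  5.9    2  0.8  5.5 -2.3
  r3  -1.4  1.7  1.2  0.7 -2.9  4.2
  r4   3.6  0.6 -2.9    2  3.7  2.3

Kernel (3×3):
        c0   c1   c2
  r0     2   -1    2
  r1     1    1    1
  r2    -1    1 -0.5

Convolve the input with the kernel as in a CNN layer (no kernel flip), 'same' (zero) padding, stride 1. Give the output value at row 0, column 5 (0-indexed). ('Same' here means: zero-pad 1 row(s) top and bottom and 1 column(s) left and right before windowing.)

The receptive field on the zero-padded input at this output position is [0 0 0 / 3 4.8 0 / 3.1 -2.2 0]. Elementwise product with the kernel and sum: 0·2 + 0·-1 + 0·2 + 3·1 + 4.8·1 + 0·1 + 3.1·-1 + -2.2·1 + 0·-0.5.

2.5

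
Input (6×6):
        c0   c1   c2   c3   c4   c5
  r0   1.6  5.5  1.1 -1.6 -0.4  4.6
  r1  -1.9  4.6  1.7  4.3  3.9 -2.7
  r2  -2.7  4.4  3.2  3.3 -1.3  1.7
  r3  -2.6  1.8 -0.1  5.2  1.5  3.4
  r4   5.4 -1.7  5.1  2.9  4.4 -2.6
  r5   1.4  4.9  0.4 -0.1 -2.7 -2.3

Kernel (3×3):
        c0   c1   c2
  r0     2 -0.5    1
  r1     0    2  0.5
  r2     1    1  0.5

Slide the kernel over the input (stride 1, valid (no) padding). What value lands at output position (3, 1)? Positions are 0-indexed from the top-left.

25.75

The receptive field on the input at this output position is [1.8 -0.1 5.2 / -1.7 5.1 2.9 / 4.9 0.4 -0.1]. Elementwise product with the kernel and sum: 1.8·2 + -0.1·-0.5 + 5.2·1 + 5.1·2 + 2.9·0.5 + 4.9·1 + 0.4·1 + -0.1·0.5.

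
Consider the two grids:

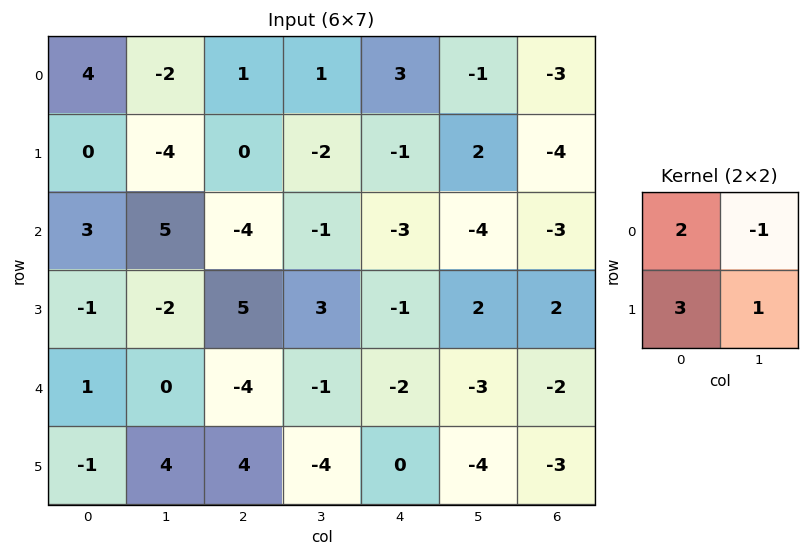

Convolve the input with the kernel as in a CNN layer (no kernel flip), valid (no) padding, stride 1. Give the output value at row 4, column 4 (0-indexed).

The receptive field on the input at this output position is [-2 -3 / 0 -4]. Elementwise product with the kernel and sum: -2·2 + -3·-1 + 0·3 + -4·1.

-5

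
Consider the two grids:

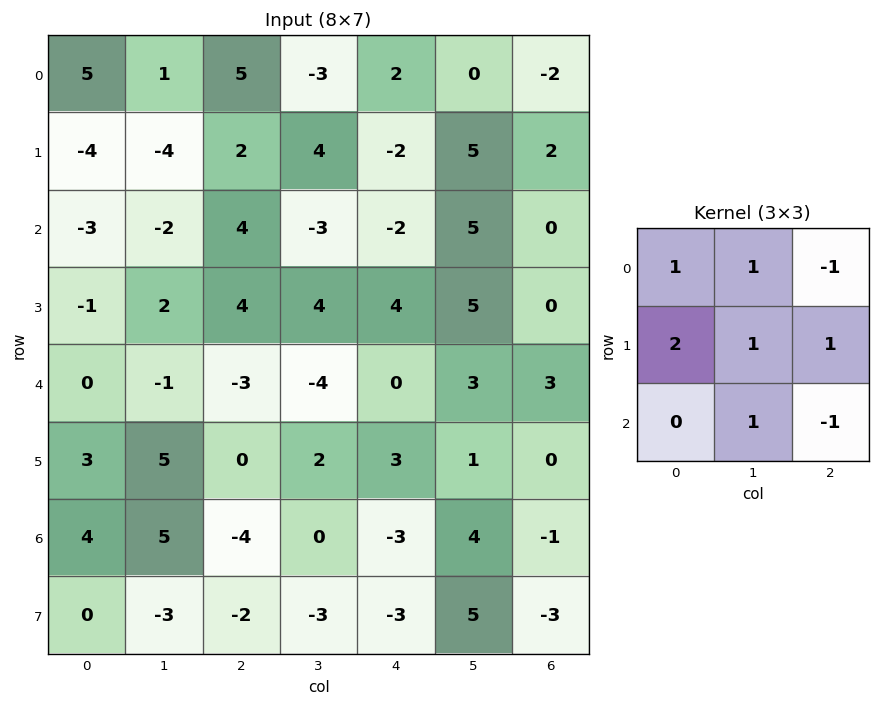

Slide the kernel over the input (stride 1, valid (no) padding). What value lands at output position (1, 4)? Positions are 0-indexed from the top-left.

The receptive field on the input at this output position is [-2 5 2 / -2 5 0 / 4 5 0]. Elementwise product with the kernel and sum: -2·1 + 5·1 + 2·-1 + -2·2 + 5·1 + 0·1 + 5·1 + 0·-1.

7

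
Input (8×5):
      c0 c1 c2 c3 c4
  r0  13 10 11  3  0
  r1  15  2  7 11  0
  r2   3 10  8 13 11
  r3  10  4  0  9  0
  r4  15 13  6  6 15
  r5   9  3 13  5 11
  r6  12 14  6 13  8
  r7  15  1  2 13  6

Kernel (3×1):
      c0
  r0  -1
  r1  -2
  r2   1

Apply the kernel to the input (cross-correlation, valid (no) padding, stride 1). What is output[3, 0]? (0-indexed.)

The receptive field on the input at this output position is [10 / 15 / 9]. Elementwise product with the kernel and sum: 10·-1 + 15·-2 + 9·1.

-31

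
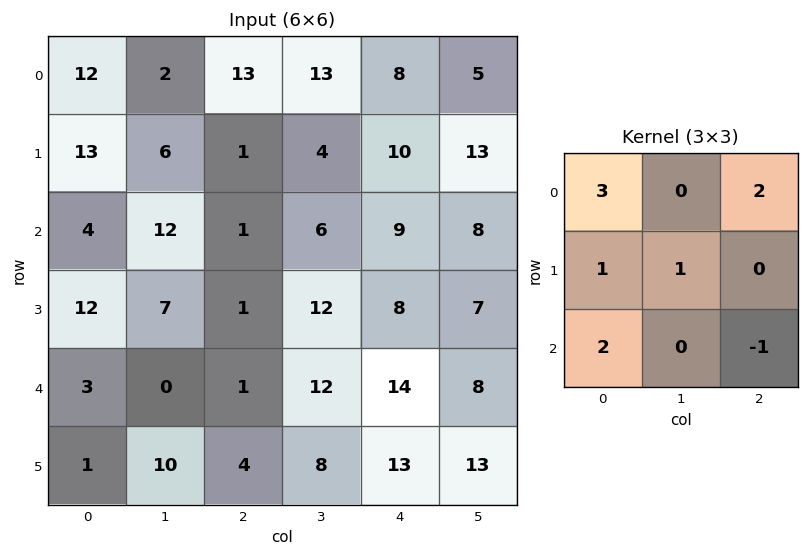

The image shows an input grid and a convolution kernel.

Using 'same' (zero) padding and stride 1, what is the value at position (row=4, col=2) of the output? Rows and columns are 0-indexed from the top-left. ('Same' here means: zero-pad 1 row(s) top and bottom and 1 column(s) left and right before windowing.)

58

The receptive field on the zero-padded input at this output position is [7 1 12 / 0 1 12 / 10 4 8]. Elementwise product with the kernel and sum: 7·3 + 12·2 + 0·1 + 1·1 + 10·2 + 8·-1.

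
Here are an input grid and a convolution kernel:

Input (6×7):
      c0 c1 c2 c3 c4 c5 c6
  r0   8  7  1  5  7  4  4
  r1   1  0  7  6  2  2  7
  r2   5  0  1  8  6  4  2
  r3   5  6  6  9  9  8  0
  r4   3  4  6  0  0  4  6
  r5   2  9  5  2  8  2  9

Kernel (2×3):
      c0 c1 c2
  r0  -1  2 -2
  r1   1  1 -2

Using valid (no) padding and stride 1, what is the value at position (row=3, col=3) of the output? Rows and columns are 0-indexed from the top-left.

The receptive field on the input at this output position is [9 9 8 / 0 0 4]. Elementwise product with the kernel and sum: 9·-1 + 9·2 + 8·-2 + 0·1 + 0·1 + 4·-2.

-15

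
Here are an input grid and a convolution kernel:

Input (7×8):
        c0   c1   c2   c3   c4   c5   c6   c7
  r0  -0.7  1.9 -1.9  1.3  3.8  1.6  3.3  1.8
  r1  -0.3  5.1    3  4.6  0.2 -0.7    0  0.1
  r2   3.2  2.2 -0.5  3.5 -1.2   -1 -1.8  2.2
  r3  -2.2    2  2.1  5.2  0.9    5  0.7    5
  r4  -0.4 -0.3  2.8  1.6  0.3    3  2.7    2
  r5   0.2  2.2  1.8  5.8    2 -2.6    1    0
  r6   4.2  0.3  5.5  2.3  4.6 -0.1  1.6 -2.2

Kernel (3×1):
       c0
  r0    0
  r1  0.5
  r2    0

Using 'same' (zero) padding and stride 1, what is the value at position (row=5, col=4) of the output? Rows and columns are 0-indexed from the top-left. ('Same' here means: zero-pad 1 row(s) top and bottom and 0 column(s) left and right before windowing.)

1

The receptive field on the zero-padded input at this output position is [0.3 / 2 / 4.6]. Elementwise product with the kernel and sum: 2·0.5.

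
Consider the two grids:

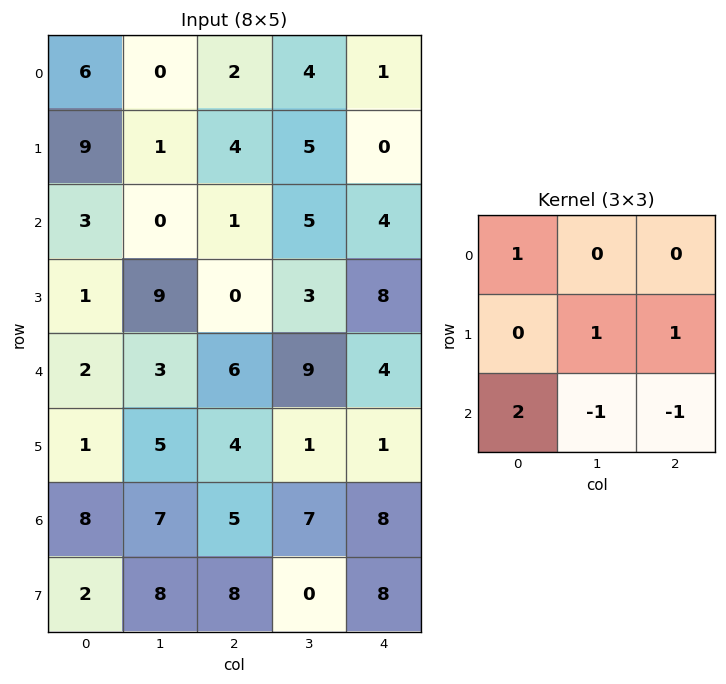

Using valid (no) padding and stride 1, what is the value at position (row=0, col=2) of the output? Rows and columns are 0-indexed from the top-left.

The receptive field on the input at this output position is [2 4 1 / 4 5 0 / 1 5 4]. Elementwise product with the kernel and sum: 2·1 + 5·1 + 0·1 + 1·2 + 5·-1 + 4·-1.

0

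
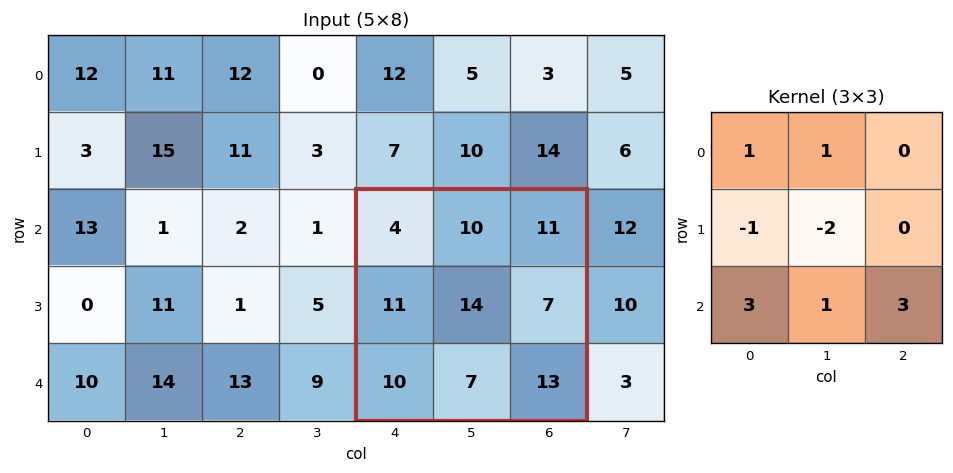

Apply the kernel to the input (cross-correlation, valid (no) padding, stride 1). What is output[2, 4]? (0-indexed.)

51

The receptive field on the input at this output position is [4 10 11 / 11 14 7 / 10 7 13]. Elementwise product with the kernel and sum: 4·1 + 10·1 + 11·-1 + 14·-2 + 10·3 + 7·1 + 13·3.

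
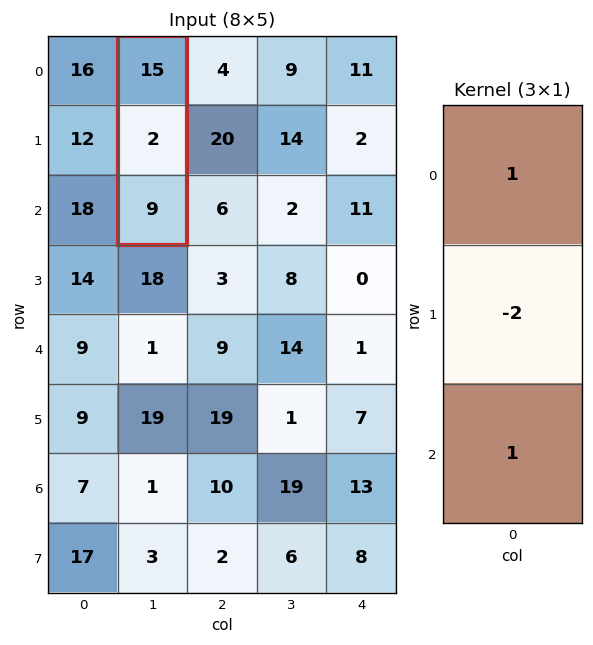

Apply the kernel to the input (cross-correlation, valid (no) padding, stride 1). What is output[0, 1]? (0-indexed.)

The receptive field on the input at this output position is [15 / 2 / 9]. Elementwise product with the kernel and sum: 15·1 + 2·-2 + 9·1.

20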